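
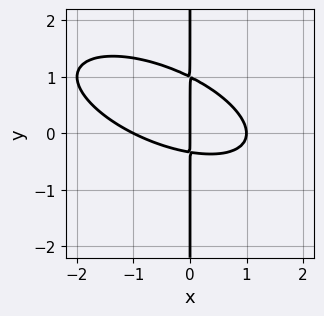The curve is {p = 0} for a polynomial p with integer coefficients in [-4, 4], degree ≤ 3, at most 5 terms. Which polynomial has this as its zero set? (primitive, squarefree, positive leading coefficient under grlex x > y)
x^3 + 2*x^2*y + 3*x*y^2 - 2*x*y - x

The degree is 3 — a generic line meets the curve in up to 3 points.
From the visible intercepts: the x-axis gridline crossings are at x ∈ {-1, 0, 1}; every point of the y-axis in the box is on the curve.
Together with the visible shape, these determine p as stated.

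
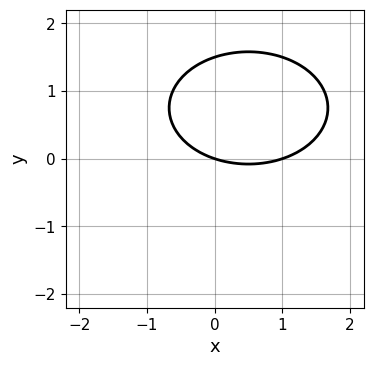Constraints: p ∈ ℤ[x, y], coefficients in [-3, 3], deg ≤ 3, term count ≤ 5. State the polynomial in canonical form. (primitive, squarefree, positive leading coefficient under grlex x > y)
1. deg p = 2.
2. Observable constraints: the x-axis gridline crossings are at x ∈ {0, 1}; one y-axis crossing is at y = 0.
3. Together with the visible shape, these determine p as stated.

x^2 + 2*y^2 - x - 3*y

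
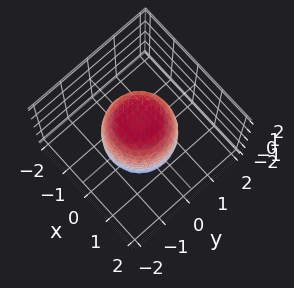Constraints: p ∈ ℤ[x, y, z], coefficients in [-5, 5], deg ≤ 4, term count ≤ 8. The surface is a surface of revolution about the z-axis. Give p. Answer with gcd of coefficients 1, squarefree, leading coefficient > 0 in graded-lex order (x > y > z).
2*x^4 + 4*x^2*y^2 + 2*y^4 - x^2 - y^2 + z^2 - 2

Degree: the shape is more complex than any degree-3 surface, so deg p = 4.
By symmetry, every cross-section ⟂ z is a circle, so x, y appear only via x² + y².
Reading off the gridlines: a circular section at z = 1 has radius exactly 1.
Assembling these constraints gives the stated polynomial.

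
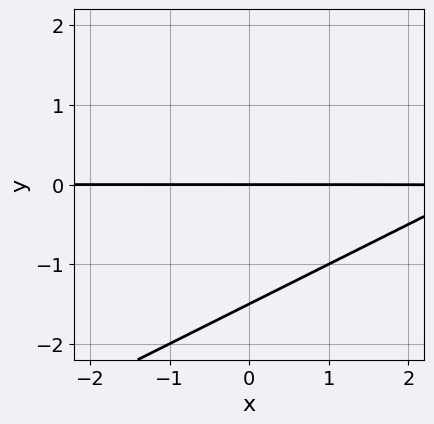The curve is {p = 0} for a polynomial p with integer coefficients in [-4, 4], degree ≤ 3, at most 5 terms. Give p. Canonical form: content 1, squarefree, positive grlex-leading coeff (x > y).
x*y - 2*y^2 - 3*y

First, deg p = 2. A generic line meets the curve in up to 2 points.
Next, checking where it meets the axes: it crosses the y-axis at the gridline y = 0; the visible x-axis segment lies entirely on the curve.
Finally, fitting integer coefficients to these (and the overall shape) gives p.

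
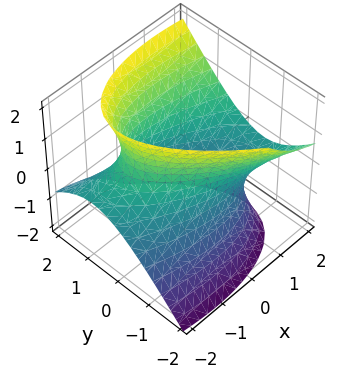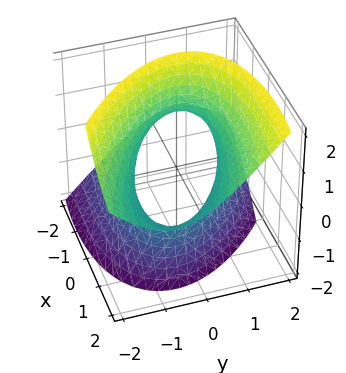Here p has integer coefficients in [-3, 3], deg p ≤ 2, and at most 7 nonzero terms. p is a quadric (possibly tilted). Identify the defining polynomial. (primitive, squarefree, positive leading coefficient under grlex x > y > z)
1. deg p = 2. The shape is more complex than any degree-1 surface.
2. Observable constraints: the y-axis gridline crossings are at y ∈ {-1, 1}; it misses every integer gridline on the z-axis.
3. These observations pin down the coefficients.

x^2 + 2*x*y - 3*x*z + 3*y^2 - 2*z^2 - 3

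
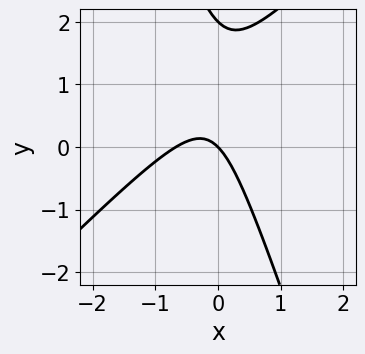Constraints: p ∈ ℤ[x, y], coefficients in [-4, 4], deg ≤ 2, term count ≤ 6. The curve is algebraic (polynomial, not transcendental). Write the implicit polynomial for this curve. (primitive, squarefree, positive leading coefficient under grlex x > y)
First, deg p = 2. The shape is more complex than any degree-1 curve.
Next, from the visible intercepts: among the integer gridlines, it crosses the y-axis at y ∈ {0, 2}; it meets the x-axis at x = 0 (among the integer gridlines).
Finally, these observations pin down the coefficients.

3*x^2 - 2*x*y - y^2 + 2*x + 2*y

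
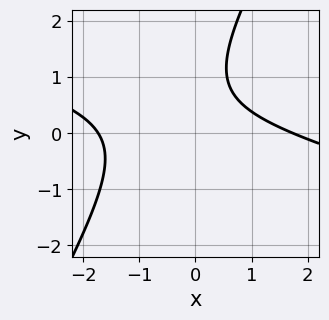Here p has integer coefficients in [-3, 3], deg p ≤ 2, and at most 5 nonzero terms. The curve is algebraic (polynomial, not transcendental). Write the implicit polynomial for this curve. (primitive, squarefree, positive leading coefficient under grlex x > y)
(a) Degree: no degree-1 curve has this shape, so deg p = 2.
(b) Against the integer gridlines: the curve avoids every integer y-axis point in the box.
(c) Together with the visible shape, these determine p as stated.

x^2 + 3*x*y - 2*y^2 + 3*y - 3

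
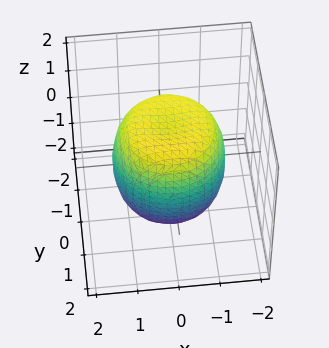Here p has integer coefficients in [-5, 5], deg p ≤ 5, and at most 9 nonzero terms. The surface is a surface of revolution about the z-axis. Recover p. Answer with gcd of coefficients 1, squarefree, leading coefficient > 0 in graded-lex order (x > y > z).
(a) The degree is 4 — no degree-3 surface has this shape.
(b) Symmetry: every cross-section ⟂ z is a circle, so x, y appear only via x² + y².
(c) Observable constraints: a circular section at z = 1 has radius between 1 and 2.
(d) Matching integer coefficients to the picture gives p.

2*x^4 + 4*x^2*y^2 + 2*y^4 - 2*x^2 - 2*y^2 + 2*z^2 - 3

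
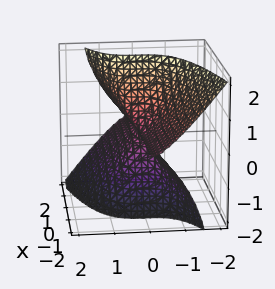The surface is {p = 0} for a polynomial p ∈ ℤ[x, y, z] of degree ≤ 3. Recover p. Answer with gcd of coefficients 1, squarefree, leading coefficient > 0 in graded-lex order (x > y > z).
Degree: no degree-2 surface has this shape, so deg p = 3.
From the axis intercepts and sections: one y-axis crossing is at y = 0; the visible x-axis segment lies entirely on the surface.
Solving for integer coefficients yields p as stated.

2*x*z^2 - 3*y^3 - z^3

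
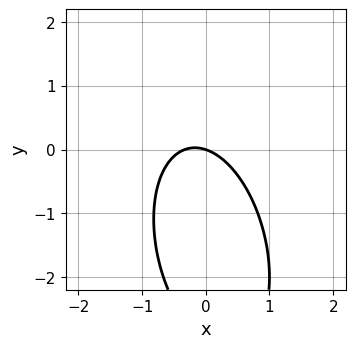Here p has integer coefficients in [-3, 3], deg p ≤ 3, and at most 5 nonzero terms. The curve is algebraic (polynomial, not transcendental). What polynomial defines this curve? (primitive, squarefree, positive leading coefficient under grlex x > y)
The degree is 2 — no degree-1 curve has this shape.
From the visible intercepts: it meets the x-axis at x = 0 (among the integer gridlines); one y-axis crossing is at y = 0.
The integer polynomial consistent with all of this is the stated p.

3*x^2 + x*y + y^2 + x + 3*y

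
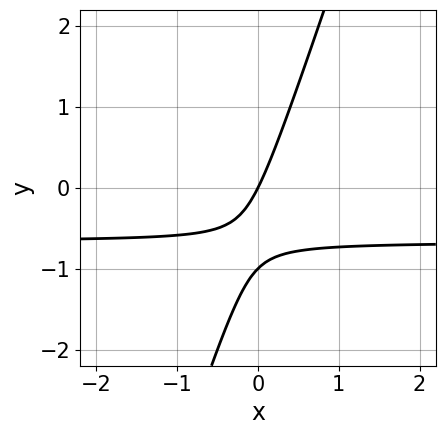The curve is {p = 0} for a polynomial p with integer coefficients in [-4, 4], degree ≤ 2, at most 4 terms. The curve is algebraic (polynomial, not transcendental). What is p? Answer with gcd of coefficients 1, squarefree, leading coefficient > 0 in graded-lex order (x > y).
3*x*y - y^2 + 2*x - y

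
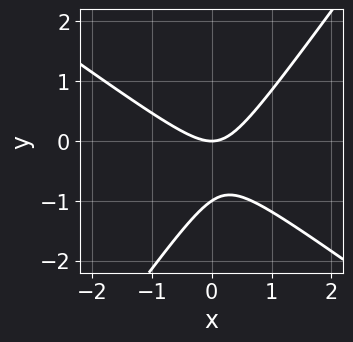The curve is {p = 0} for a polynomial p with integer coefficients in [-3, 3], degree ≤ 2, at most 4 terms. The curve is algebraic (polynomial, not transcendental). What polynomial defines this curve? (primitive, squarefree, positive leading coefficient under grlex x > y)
(a) deg p = 2.
(b) Checking where it meets the axes: it meets the x-axis at x = 0 (among the integer gridlines); the y-axis gridline crossings are at y ∈ {-1, 0}.
(c) These observations pin down the coefficients.

3*x^2 + 2*x*y - 3*y^2 - 3*y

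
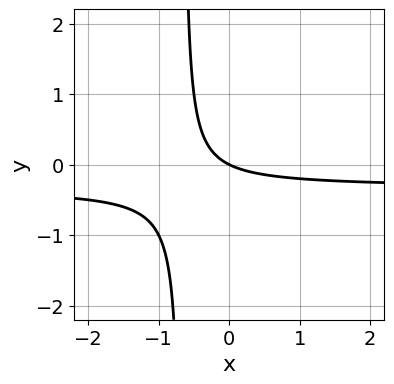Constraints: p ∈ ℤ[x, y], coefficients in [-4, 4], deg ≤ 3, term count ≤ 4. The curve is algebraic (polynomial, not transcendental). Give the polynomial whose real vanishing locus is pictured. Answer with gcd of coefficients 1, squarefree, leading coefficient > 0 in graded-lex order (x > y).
3*x*y + x + 2*y

First, degree: no degree-1 curve has this shape, so deg p = 2.
Next, reading off the gridlines: one y-axis crossing is at y = 0; it meets the x-axis at x = 0 (among the integer gridlines).
Finally, solving for integer coefficients yields p as stated.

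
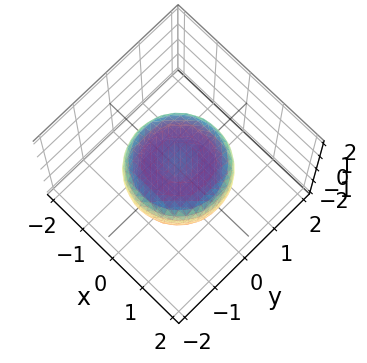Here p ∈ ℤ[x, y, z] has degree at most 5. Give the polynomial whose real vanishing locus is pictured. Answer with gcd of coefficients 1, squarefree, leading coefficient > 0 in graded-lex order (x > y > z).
First, degree: no degree-3 surface has this shape, so deg p = 4.
Then, symmetries: rotational symmetry about the z-axis ⇒ p depends on x, y only through x² + y².
Then, checking where it meets the axes: a circular section at z = 0 has radius between 1 and 2.
Finally, matching integer coefficients to the picture gives p.

x^4 + 2*x^2*y^2 + y^4 - x^2 - y^2 + 2*z^2 - 1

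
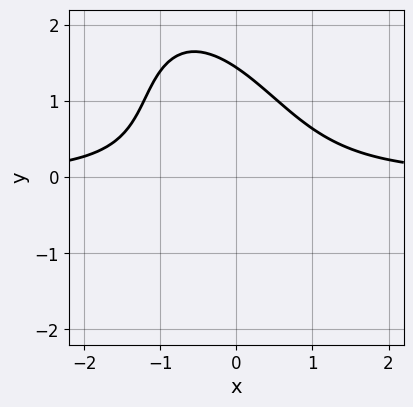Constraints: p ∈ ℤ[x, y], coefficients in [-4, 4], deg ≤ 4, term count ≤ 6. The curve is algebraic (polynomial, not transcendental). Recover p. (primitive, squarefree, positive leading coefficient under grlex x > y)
The degree is 3 — a generic line meets the curve in up to 3 points.
Checking where it meets the axes: no x-intercept at any integer in the box.
Together with the visible shape, these determine p as stated.

3*x^2*y + 2*x*y^2 + y^3 - 3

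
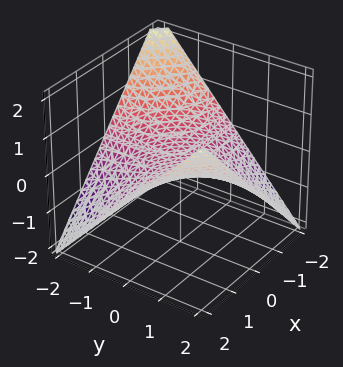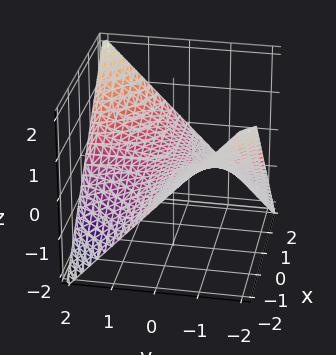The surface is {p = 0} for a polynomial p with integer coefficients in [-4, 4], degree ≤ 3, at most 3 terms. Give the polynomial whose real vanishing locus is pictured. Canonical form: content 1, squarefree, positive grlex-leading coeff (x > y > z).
x*y - 2*z

(a) deg p = 2.
(b) Against the integer gridlines: the visible y-axis segment lies entirely on the surface; it crosses the z-axis at the gridline z = 0; the visible x-axis segment lies entirely on the surface.
(c) Assembling these constraints gives the stated polynomial.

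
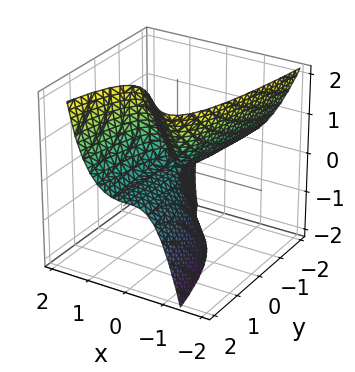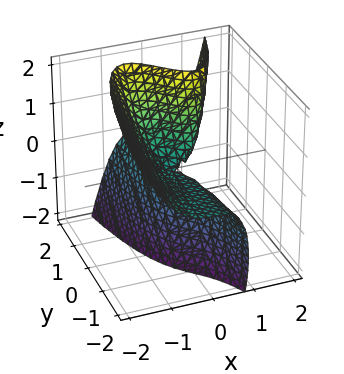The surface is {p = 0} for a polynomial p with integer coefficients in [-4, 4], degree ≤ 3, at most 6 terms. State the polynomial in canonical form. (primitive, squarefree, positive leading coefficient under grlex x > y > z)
3*x^3 - 2*x*z - 2*y*z + z^2

(a) The degree is 3 — no degree-2 surface has this shape.
(b) Against the integer gridlines: one x-axis crossing is at x = 0; the visible y-axis segment lies entirely on the surface; it meets the z-axis at z = 0 (among the integer gridlines).
(c) Matching integer coefficients to the picture gives p.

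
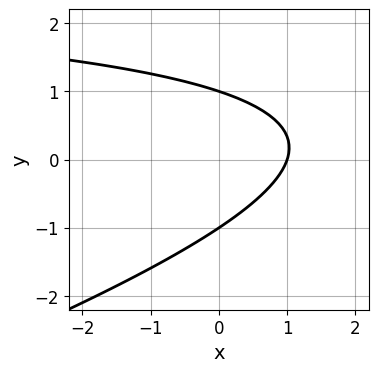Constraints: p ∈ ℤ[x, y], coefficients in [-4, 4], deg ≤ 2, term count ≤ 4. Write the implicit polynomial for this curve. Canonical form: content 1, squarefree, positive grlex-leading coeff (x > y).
First, the degree is 2 — the shape is more complex than any degree-1 curve.
Next, against the integer gridlines: the y-axis gridline crossings are at y ∈ {-1, 1}; one x-axis crossing is at x = 1.
Finally, the integer polynomial consistent with all of this is the stated p.

x*y - 3*y^2 - 3*x + 3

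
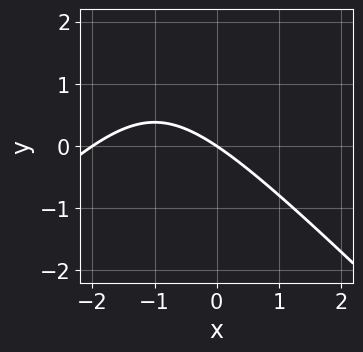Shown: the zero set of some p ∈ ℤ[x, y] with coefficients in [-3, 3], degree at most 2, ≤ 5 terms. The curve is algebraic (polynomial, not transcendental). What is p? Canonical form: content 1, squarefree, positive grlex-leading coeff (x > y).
x^2 - y^2 + 2*x + 3*y

(a) The degree is 2 — no degree-1 curve has this shape.
(b) From the axis intercepts and sections: the x-axis gridline crossings are at x ∈ {-2, 0}; it meets the y-axis at y = 0 (among the integer gridlines).
(c) These observations pin down the coefficients.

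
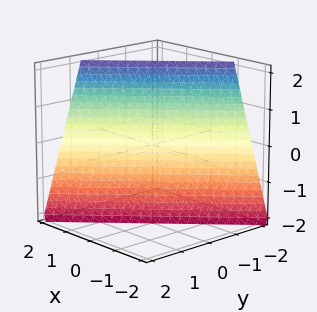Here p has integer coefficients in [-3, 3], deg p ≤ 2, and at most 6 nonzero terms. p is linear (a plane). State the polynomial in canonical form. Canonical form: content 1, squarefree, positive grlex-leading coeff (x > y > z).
3*x - 3*y - z - 2

(a) Degree: every cross-section is a straight line — this is a plane, so deg p = 1.
(b) Checking where it meets the axes: it crosses the z-axis at the gridline z = -2.
(c) Putting this together gives p.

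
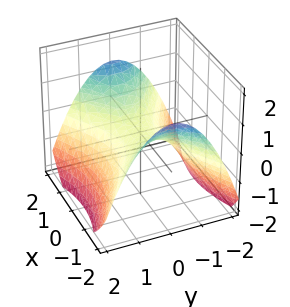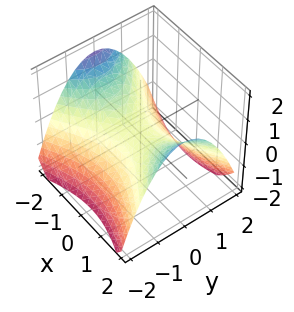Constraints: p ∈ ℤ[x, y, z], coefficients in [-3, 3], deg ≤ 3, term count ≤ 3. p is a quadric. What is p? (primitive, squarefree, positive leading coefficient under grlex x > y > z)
x^2 - 2*y^2 - 3*z

Degree: a saddle surface; a quadric, so deg p = 2.
Symmetries: mirror symmetry y ↦ −y ⇒ only even powers of y; it's symmetric under x → −x, forcing even powers of x.
Checking where it meets the axes: it crosses the z-axis at the gridline z = 0; it meets the x-axis at x = 0 (among the integer gridlines); it crosses the y-axis at the gridline y = 0.
Matching integer coefficients to the picture gives p.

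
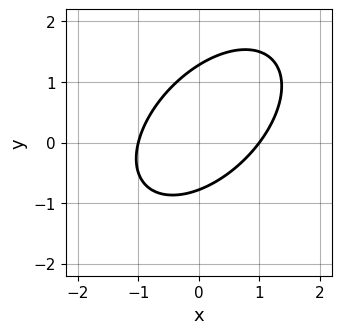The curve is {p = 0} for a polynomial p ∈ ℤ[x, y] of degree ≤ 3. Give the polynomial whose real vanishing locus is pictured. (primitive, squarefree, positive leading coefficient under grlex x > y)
Degree: no degree-1 curve has this shape, so deg p = 2.
Checking where it meets the axes: the x-axis gridline crossings are at x ∈ {-1, 1}.
Together with the visible shape, these determine p as stated.

2*x^2 - 2*x*y + 2*y^2 - y - 2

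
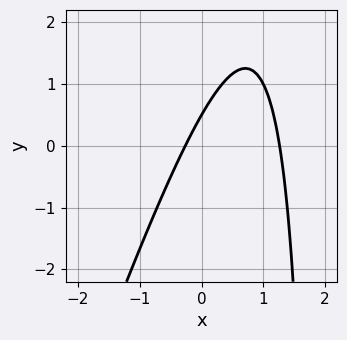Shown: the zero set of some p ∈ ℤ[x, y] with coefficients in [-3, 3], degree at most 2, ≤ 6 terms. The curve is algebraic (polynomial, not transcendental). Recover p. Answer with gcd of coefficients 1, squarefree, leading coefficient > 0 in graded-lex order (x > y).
3*x^2 - x*y - 3*x + 2*y - 1

First, degree: a generic line meets the curve in up to 2 points, so deg p = 2.
Finally, the integer polynomial consistent with all of this is the stated p.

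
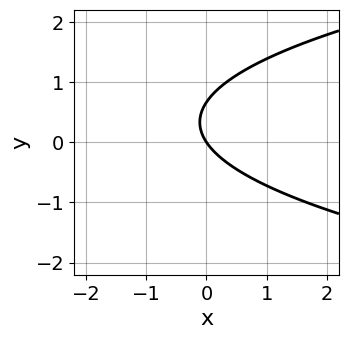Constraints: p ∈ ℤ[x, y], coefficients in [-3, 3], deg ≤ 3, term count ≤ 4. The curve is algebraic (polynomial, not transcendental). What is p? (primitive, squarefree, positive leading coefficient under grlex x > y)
(a) The degree is 2 — a generic line meets the curve in up to 2 points.
(b) From the visible intercepts: it meets the x-axis at x = 0 (among the integer gridlines); it crosses the y-axis at the gridline y = 0.
(c) Fitting integer coefficients to these (and the overall shape) gives p.

3*y^2 - 3*x - 2*y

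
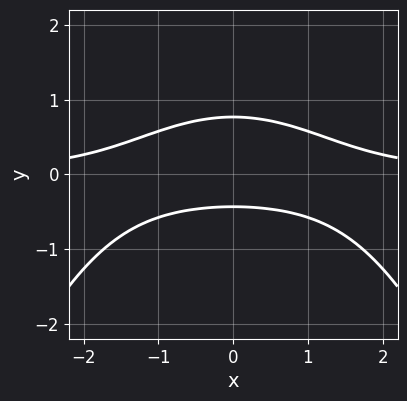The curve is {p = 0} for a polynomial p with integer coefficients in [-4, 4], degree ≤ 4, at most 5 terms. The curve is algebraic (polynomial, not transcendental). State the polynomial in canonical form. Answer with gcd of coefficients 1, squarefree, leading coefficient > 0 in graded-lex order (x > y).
x^2*y + 3*y^2 - y - 1

First, deg p = 3.
Then, symmetries: mirror symmetry x ↦ −x ⇒ only even powers of x.
Then, observable constraints: it misses every integer gridline on the x-axis.
Finally, the integer polynomial consistent with all of this is the stated p.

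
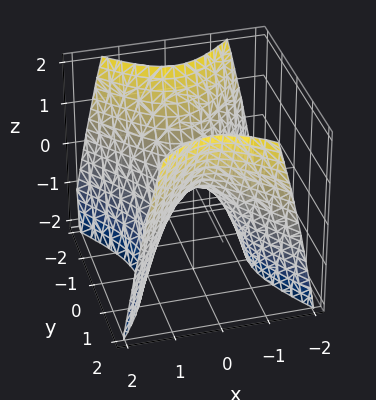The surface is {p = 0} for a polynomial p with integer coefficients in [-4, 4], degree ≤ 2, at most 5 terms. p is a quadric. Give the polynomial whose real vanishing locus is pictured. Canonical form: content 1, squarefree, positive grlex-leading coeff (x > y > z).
Degree: a saddle surface; a quadric, so deg p = 2.
Symmetries: it's symmetric under y → −y, forcing even powers of y; the x ↦ −x reflection is a symmetry, so x appears only in even powers.
Against the integer gridlines: it crosses the y-axis at the gridline y = 0; one x-axis crossing is at x = 0; one z-axis crossing is at z = 0.
Fitting integer coefficients to these (and the overall shape) gives p.

3*x^2 - 2*y^2 + 2*z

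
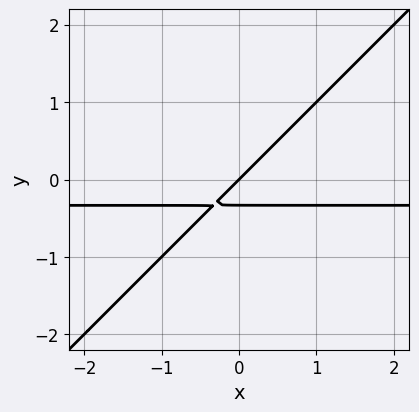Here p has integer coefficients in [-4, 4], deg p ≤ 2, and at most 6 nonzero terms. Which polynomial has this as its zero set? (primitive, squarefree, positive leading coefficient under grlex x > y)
First, degree: no degree-1 curve has this shape, so deg p = 2.
Next, from the visible intercepts: it crosses the x-axis at the gridline x = 0; it crosses the y-axis at the gridline y = 0.
Finally, fitting integer coefficients to these (and the overall shape) gives p.

3*x*y - 3*y^2 + x - y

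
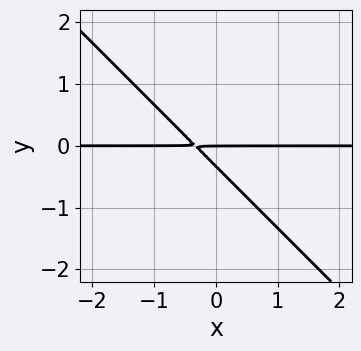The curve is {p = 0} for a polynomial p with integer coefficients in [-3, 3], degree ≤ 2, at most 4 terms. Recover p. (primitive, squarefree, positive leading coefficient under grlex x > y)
3*x*y + 3*y^2 + y

(a) Degree: a generic line meets the curve in up to 2 points, so deg p = 2.
(b) Observable constraints: it meets the y-axis at y = 0 (among the integer gridlines); every point of the x-axis in the box is on the curve.
(c) These observations pin down the coefficients.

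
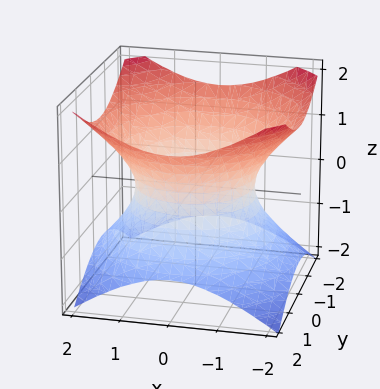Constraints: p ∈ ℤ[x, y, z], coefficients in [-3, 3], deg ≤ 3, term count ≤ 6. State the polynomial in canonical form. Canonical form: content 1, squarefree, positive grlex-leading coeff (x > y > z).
2*x^2 + 2*y^2 - 3*z^2 - 3

First, the degree is 2 — an hourglass — one-sheet hyperboloid; a quadric.
Then, symmetries: mirror symmetry z ↦ −z ⇒ only even powers of z; the surface is invariant under rotation about z: p = q(x² + y², z).
Next, reading off the gridlines: a circular section at z = 1 has radius between 1 and 2; it misses every integer gridline on the z-axis.
Finally, fitting integer coefficients to these (and the overall shape) gives p.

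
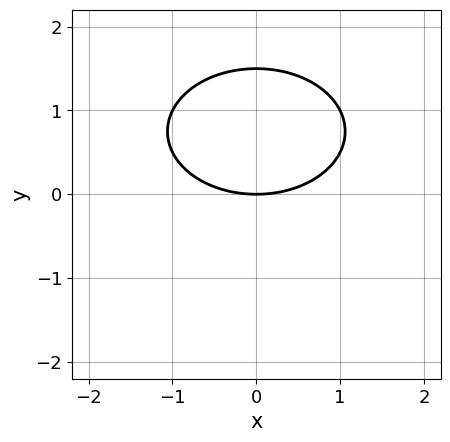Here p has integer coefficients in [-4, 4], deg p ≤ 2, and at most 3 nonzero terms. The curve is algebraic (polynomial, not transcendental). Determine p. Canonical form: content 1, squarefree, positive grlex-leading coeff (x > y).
x^2 + 2*y^2 - 3*y

(a) The degree is 2 — the shape is more complex than any degree-1 curve.
(b) Symmetries: the x ↦ −x reflection is a symmetry, so x appears only in even powers.
(c) Reading off the gridlines: it crosses the x-axis at the gridline x = 0; one y-axis crossing is at y = 0.
(d) These observations pin down the coefficients.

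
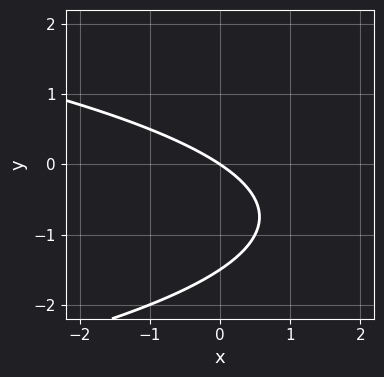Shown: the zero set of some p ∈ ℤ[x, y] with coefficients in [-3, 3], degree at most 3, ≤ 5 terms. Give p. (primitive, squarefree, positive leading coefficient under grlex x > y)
First, the degree is 2 — no degree-1 curve has this shape.
Next, observable constraints: it crosses the y-axis at the gridline y = 0; it crosses the x-axis at the gridline x = 0.
Finally, putting this together gives p.

2*y^2 + 2*x + 3*y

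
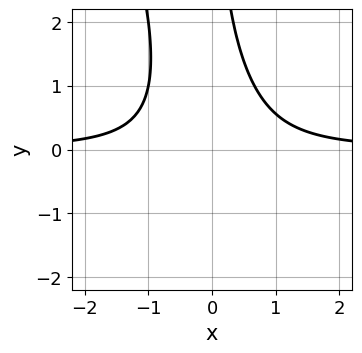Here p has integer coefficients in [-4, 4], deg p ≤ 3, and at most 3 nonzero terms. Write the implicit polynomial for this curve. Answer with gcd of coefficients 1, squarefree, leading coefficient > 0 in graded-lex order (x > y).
(a) The degree is 3 — a generic line meets the curve in up to 3 points.
(b) Checking where it meets the axes: no x-intercept at any integer in the box; it misses every integer gridline on the y-axis.
(c) Assembling these constraints gives the stated polynomial.

3*x^2*y + x*y^2 - 2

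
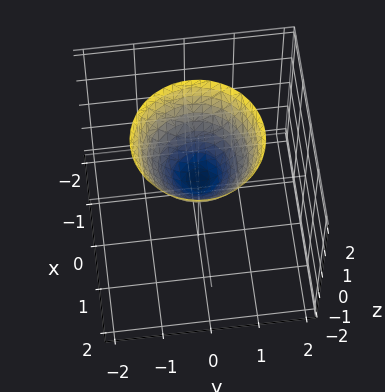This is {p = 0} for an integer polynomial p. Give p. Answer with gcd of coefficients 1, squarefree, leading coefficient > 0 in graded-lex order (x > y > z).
(a) Degree: a generic line meets the surface in up to 2 points, so deg p = 2.
(b) Symmetries: rotational symmetry about the z-axis ⇒ p depends on x, y only through x² + y².
(c) Against the integer gridlines: the surface avoids every integer x-axis point in the box; the surface avoids every integer y-axis point in the box; a circular section at z = 1 has radius between 0 and 1.
(d) These observations pin down the coefficients.

3*x^2 + 3*y^2 - 3*z + 1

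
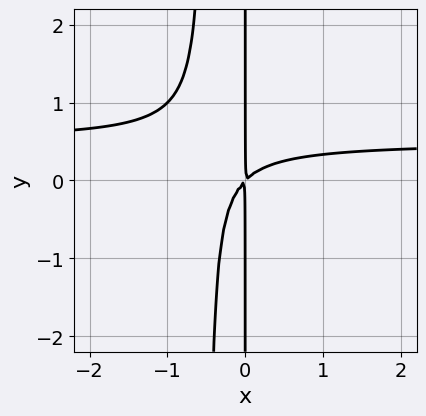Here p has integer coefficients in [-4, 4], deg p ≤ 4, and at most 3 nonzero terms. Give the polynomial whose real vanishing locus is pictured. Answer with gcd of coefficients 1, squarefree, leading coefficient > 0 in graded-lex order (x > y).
2*x^2*y - x^2 + x*y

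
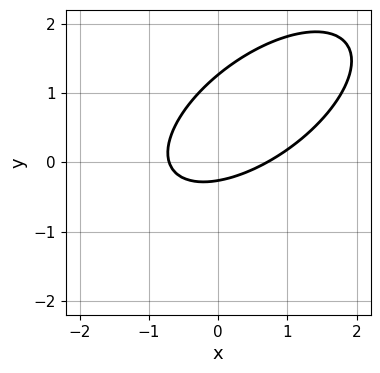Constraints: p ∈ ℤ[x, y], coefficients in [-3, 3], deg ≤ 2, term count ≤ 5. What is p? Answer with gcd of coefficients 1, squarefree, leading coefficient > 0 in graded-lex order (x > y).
2*x^2 - 3*x*y + 3*y^2 - 3*y - 1

(a) deg p = 2.
(b) Matching integer coefficients to the picture gives p.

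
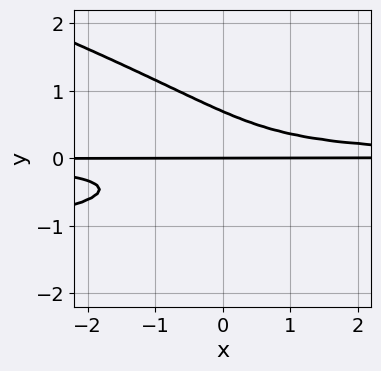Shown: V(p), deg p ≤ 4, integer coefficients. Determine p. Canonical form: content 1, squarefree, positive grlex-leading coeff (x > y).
First, degree: a generic line meets the curve in up to 4 points, so deg p = 4.
Next, against the integer gridlines: it meets the y-axis at y = 0 (among the integer gridlines); every point of the x-axis in the box is on the curve.
Finally, matching integer coefficients to the picture gives p.

x*y^3 + 3*y^4 + 2*x*y^2 - y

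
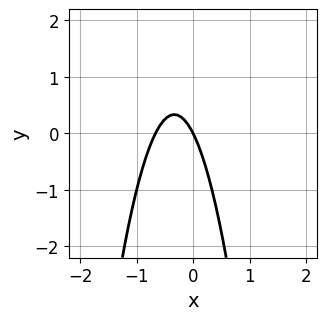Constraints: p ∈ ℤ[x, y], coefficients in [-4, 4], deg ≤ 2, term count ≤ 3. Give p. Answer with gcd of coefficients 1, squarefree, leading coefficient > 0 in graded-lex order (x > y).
3*x^2 + 2*x + y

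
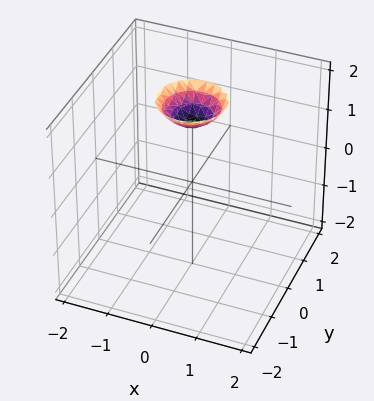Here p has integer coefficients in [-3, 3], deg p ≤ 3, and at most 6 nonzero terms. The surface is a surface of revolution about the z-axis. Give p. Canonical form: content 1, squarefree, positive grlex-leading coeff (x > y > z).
The degree is 2 — a generic line meets the surface in up to 2 points.
Symmetries: the z-axis is an axis of rotation, so x and y enter only as x² + y².
Against the integer gridlines: the surface avoids every integer x-axis point in the box; no y-intercept at any integer in the box.
Together with the visible shape, these determine p as stated.

2*x^2 + 2*y^2 - 2*z + 3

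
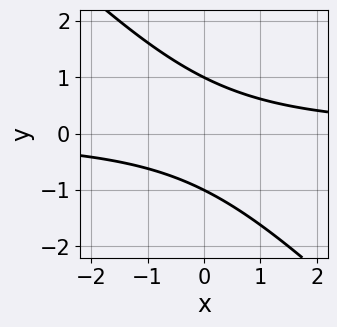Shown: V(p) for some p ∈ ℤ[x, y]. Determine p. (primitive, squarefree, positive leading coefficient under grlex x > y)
x*y + y^2 - 1

1. Degree: the shape is more complex than any degree-1 curve, so deg p = 2.
2. Observable constraints: the y-axis gridline crossings are at y ∈ {-1, 1}; the curve avoids every integer x-axis point in the box.
3. Matching integer coefficients to the picture gives p.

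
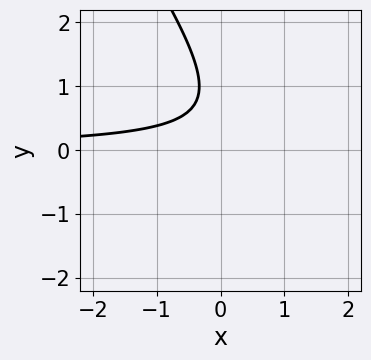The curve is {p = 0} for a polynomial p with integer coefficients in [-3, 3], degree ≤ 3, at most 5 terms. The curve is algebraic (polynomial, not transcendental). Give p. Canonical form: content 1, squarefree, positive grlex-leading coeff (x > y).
3*x*y + 2*y^2 - 3*y + 2

(a) The degree is 2 — no degree-1 curve has this shape.
(b) Observable constraints: the curve avoids every integer x-axis point in the box; the curve avoids every integer y-axis point in the box.
(c) Fitting integer coefficients to these (and the overall shape) gives p.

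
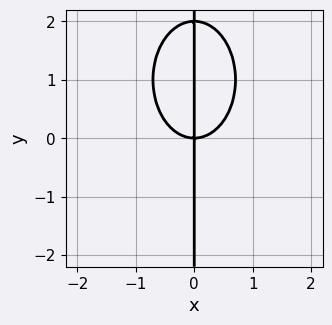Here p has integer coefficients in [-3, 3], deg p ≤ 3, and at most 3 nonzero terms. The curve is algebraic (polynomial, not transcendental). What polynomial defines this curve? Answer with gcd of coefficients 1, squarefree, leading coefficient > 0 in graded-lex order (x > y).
Degree: the shape is more complex than any degree-2 curve, so deg p = 3.
Observable constraints: the visible y-axis segment lies entirely on the curve; one x-axis crossing is at x = 0.
Putting this together gives p.

2*x^3 + x*y^2 - 2*x*y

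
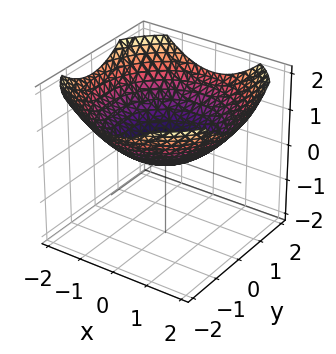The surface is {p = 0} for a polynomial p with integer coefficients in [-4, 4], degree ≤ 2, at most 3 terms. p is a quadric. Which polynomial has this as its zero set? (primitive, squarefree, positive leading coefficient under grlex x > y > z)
x^2 + y^2 - 3*z

Degree: a paraboloid; a quadric, so deg p = 2.
Symmetries: rotational symmetry about the z-axis ⇒ p depends on x, y only through x² + y².
From the visible intercepts: a circular section at z = 1 has radius between 1 and 2; it meets the z-axis at z = 0 (among the integer gridlines).
The integer polynomial consistent with all of this is the stated p.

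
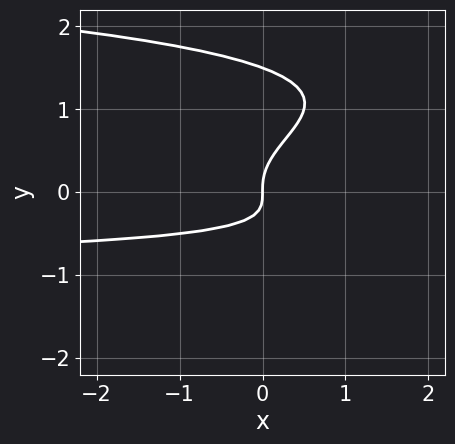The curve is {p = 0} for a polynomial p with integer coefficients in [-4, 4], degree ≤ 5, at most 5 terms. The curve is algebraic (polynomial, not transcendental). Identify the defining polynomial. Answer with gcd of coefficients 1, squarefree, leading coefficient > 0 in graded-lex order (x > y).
(a) deg p = 4. No degree-3 curve has this shape.
(b) Observable constraints: it crosses the x-axis at the gridline x = 0; it crosses the y-axis at the gridline y = 0.
(c) The integer polynomial consistent with all of this is the stated p.

2*y^4 - 3*y^3 + x*y + x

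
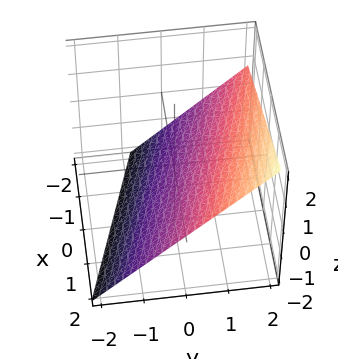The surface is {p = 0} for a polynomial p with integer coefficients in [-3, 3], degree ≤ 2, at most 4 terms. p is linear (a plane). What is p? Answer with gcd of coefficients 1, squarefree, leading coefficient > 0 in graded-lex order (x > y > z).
1. Degree: the surface is flat (a plane), so deg p = 1.
2. Reading off the gridlines: it crosses the x-axis at the gridline x = 2.
3. Matching integer coefficients to the picture gives p.

x + 3*y - 3*z - 2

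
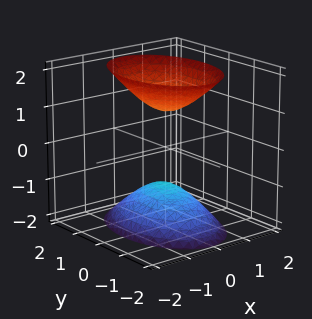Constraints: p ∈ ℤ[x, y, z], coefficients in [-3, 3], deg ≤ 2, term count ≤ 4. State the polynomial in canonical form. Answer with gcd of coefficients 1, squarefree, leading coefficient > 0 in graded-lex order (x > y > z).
2*x^2 + y^2 - z^2 + 1

(a) There are 2 components. They look like related sheets of one shape, so recover p as a whole.
(b) The degree is 2 — two sheets facing apart; a quadric.
(c) Symmetries: it's symmetric under y → −y, forcing even powers of y; it's symmetric under z → −z, forcing even powers of z; it's symmetric under x → −x, forcing even powers of x.
(d) From the visible intercepts: it misses every integer gridline on the x-axis; among the integer gridlines, it crosses the z-axis at z ∈ {-1, 1}.
(e) Solving for integer coefficients yields p as stated.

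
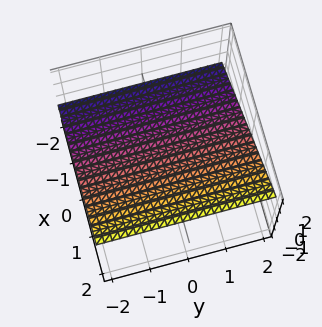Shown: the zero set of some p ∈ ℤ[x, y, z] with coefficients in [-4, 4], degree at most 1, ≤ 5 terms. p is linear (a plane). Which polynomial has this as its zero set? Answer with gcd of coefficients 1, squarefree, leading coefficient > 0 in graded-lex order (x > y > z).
First, degree: every cross-section is a straight line — this is a plane, so deg p = 1.
Next, from the visible intercepts: it misses every integer gridline on the y-axis; it meets the x-axis at x = -1 (among the integer gridlines).
Finally, solving for integer coefficients yields p as stated.

2*x - 3*z + 2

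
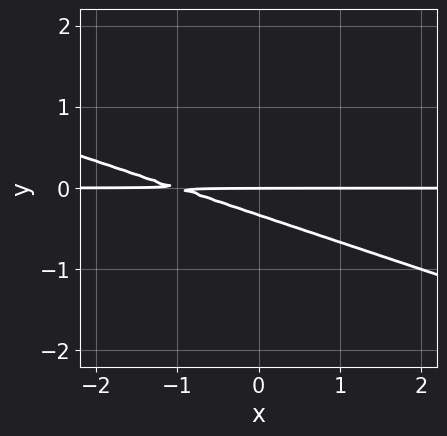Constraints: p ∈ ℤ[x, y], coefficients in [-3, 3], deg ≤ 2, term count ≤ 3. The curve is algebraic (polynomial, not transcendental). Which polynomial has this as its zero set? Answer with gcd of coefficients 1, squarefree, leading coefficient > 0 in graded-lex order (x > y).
x*y + 3*y^2 + y

deg p = 2.
Reading off the gridlines: the visible x-axis segment lies entirely on the curve; it crosses the y-axis at the gridline y = 0.
Assembling these constraints gives the stated polynomial.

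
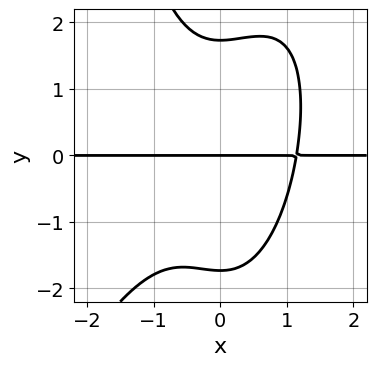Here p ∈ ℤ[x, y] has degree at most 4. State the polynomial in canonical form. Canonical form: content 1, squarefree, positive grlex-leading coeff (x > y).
2*x^3*y - x^2*y^2 + y^3 - 3*y

Degree: no degree-3 curve has this shape, so deg p = 4.
From the axis intercepts and sections: every point of the x-axis in the box is on the curve; one y-axis crossing is at y = 0.
Putting this together gives p.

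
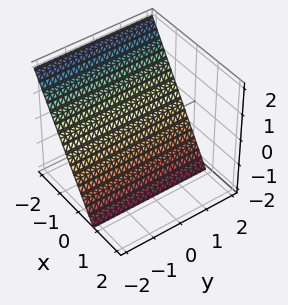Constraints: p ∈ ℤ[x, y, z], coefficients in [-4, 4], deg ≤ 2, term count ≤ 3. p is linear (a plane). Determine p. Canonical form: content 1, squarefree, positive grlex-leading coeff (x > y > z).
3*x + 2*z + 2

First, the degree is 1 — the surface is flat (a plane).
Then, reading off the gridlines: the surface avoids every integer y-axis point in the box; it crosses the z-axis at the gridline z = -1.
Finally, assembling these constraints gives the stated polynomial.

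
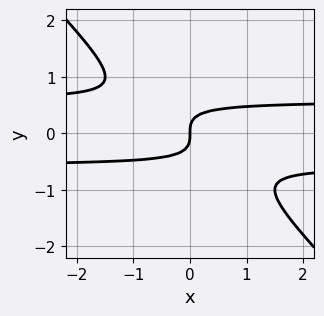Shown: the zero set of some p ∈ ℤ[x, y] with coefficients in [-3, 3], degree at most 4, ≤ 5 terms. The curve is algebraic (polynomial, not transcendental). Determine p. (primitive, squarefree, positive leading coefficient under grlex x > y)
3*x*y^2 + 3*y^3 - x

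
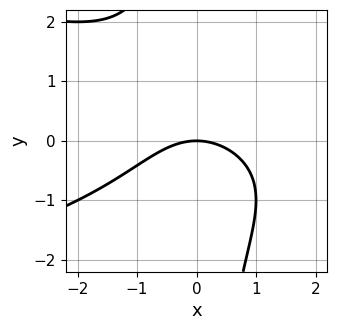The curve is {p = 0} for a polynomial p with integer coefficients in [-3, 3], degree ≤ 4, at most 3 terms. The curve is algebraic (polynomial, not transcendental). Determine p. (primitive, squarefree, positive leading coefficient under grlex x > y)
x*y^2 + x^2 + 2*y

(a) deg p = 3.
(b) Reading off the gridlines: it meets the y-axis at y = 0 (among the integer gridlines); it meets the x-axis at x = 0 (among the integer gridlines).
(c) Assembling these constraints gives the stated polynomial.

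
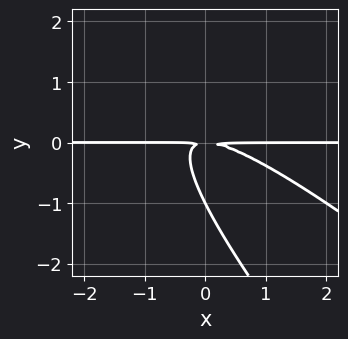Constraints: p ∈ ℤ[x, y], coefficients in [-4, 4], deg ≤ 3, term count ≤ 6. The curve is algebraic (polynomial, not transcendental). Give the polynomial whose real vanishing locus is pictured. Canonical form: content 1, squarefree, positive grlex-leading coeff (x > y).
1. Degree: the shape is more complex than any degree-2 curve, so deg p = 3.
2. From the axis intercepts and sections: every point of the x-axis in the box is on the curve; one y-axis crossing is at y = -1.
3. Fitting integer coefficients to these (and the overall shape) gives p.

x^2*y + 2*x*y^2 + y^3 + y^2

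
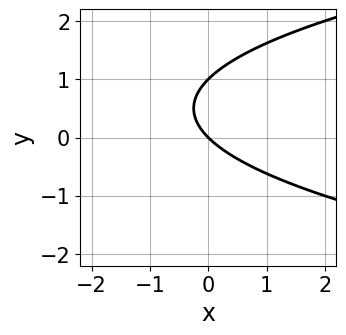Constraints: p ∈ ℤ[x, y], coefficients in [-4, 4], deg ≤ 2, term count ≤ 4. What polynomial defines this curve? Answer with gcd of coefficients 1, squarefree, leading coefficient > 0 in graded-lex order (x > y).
y^2 - x - y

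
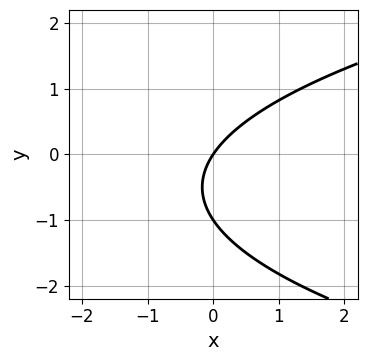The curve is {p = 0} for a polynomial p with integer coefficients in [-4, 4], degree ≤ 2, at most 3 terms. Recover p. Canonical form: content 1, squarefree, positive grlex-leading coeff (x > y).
(a) Degree: a generic line meets the curve in up to 2 points, so deg p = 2.
(b) Observable constraints: among the integer gridlines, it crosses the y-axis at y ∈ {-1, 0}; one x-axis crossing is at x = 0.
(c) Assembling these constraints gives the stated polynomial.

2*y^2 - 3*x + 2*y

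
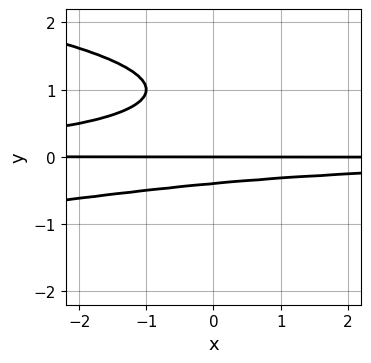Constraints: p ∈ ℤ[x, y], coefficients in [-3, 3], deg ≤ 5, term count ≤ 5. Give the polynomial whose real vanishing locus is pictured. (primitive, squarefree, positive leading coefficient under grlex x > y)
2*y^4 + x*y^2 - 3*y^3 + y^2 + y

1. Degree: no degree-3 curve has this shape, so deg p = 4.
2. From the axis intercepts and sections: it crosses the y-axis at the gridline y = 0; every point of the x-axis in the box is on the curve.
3. Matching integer coefficients to the picture gives p.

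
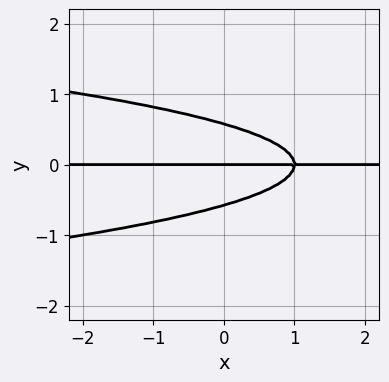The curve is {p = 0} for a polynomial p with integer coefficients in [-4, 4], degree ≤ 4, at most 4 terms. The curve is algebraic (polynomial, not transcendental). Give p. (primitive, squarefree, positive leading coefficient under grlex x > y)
3*y^3 + x*y - y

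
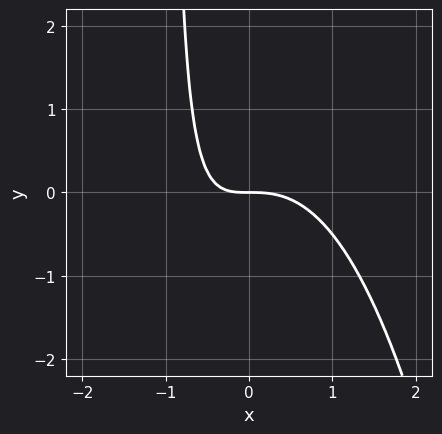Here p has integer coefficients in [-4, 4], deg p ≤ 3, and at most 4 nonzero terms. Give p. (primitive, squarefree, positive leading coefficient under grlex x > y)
x^3 + x*y + y

Degree: the shape is more complex than any degree-2 curve, so deg p = 3.
From the visible intercepts: one x-axis crossing is at x = 0; it crosses the y-axis at the gridline y = 0.
Fitting integer coefficients to these (and the overall shape) gives p.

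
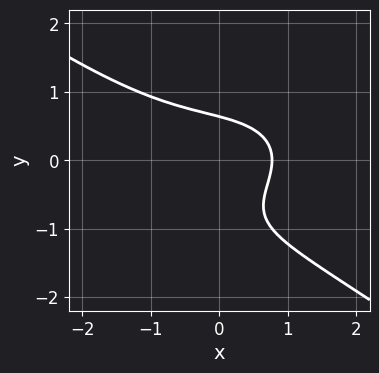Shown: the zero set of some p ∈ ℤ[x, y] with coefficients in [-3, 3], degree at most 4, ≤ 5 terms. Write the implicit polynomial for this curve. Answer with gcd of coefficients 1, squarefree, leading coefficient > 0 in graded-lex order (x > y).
(a) The degree is 3 — the shape is more complex than any degree-2 curve.
(b) Matching integer coefficients to the picture gives p.

x^3 + 3*y^3 + 3*y^2 + 2*x - 2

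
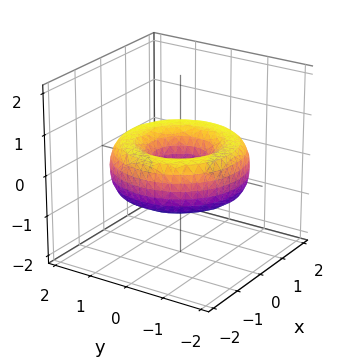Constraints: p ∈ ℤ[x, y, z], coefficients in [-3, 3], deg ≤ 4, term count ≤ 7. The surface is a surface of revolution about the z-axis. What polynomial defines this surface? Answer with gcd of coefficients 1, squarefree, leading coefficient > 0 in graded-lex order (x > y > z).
x^4 + 2*x^2*y^2 + y^4 - 3*x^2 - 3*y^2 + 3*z^2 + 1

First, degree: no degree-3 surface has this shape, so deg p = 4.
Then, symmetries: rotational symmetry about the z-axis ⇒ p depends on x, y only through x² + y².
Next, checking where it meets the axes: no z-intercept at any integer in the box; a circular section at z = 0 has radius between 0 and 1.
Finally, the integer polynomial consistent with all of this is the stated p.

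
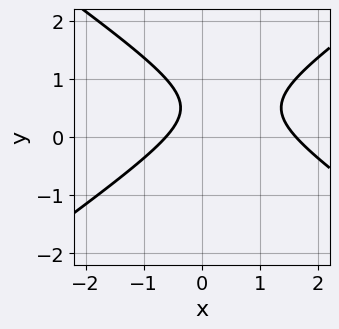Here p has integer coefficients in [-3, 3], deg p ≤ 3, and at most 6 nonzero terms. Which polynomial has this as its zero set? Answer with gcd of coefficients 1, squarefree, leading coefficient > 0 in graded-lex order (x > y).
x^2 - 2*y^2 - x + 2*y - 1

The degree is 2 — a generic line meets the curve in up to 2 points.
Observable constraints: it misses every integer gridline on the y-axis.
Assembling these constraints gives the stated polynomial.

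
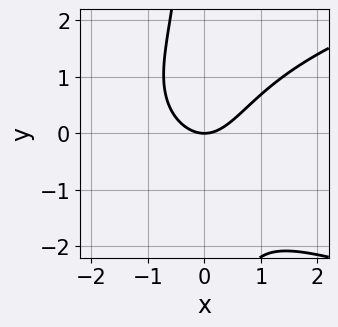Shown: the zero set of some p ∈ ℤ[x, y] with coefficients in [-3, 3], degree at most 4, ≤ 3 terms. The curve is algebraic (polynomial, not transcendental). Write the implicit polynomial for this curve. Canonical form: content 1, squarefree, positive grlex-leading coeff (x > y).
1. Degree: no degree-2 curve has this shape, so deg p = 3.
2. Observable constraints: it meets the y-axis at y = 0 (among the integer gridlines); it meets the x-axis at x = 0 (among the integer gridlines).
3. Putting this together gives p.

2*x*y^2 - 3*x^2 + 3*y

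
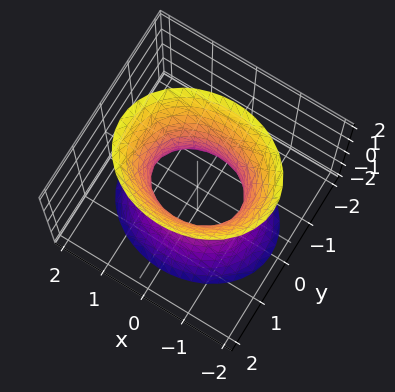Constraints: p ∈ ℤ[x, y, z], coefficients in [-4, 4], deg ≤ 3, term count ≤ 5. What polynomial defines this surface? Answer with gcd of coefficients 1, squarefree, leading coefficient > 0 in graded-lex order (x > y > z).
First, the degree is 2 — one connected sheet with a waist; a quadric.
Then, symmetries: it's symmetric under z → −z, forcing even powers of z; it's symmetric under x → −x, forcing even powers of x; mirror symmetry y ↦ −y ⇒ only even powers of y.
Next, reading off the gridlines: the surface avoids every integer z-axis point in the box; the x-axis gridline crossings are at x ∈ {-1, 1}.
Finally, putting this together gives p.

2*x^2 + 3*y^2 - z^2 - 2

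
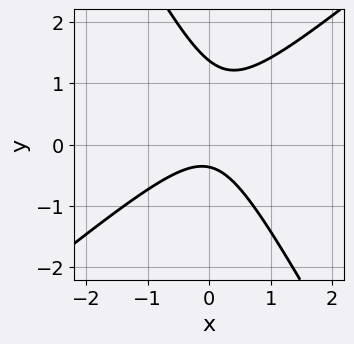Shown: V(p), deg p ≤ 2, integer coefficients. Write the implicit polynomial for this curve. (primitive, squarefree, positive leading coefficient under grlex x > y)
3*x^2 - 2*x*y - 2*y^2 + 2*y + 1

Degree: a generic line meets the curve in up to 2 points, so deg p = 2.
Observable constraints: it misses every integer gridline on the x-axis.
Together with the visible shape, these determine p as stated.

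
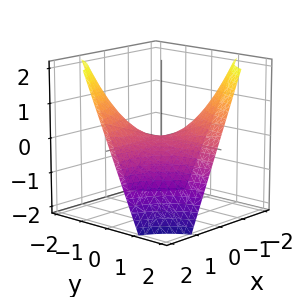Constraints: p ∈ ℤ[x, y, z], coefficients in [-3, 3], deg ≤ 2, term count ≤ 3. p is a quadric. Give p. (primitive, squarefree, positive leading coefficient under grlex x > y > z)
x*y + z

First, deg p = 2. A saddle surface; a quadric.
Then, against the integer gridlines: it meets the z-axis at z = 0 (among the integer gridlines); the visible x-axis segment lies entirely on the surface.
Finally, solving for integer coefficients yields p as stated. Check: (0, 2, 0) on the y-axis lies on the surface, and p(0, 2, 0) = 0. ✓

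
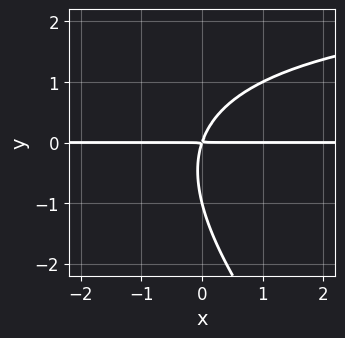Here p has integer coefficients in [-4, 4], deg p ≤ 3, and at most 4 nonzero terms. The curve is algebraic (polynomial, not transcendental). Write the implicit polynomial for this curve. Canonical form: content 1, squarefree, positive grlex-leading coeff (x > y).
x*y^2 + y^3 - 3*x*y + y^2

Degree: the shape is more complex than any degree-2 curve, so deg p = 3.
Checking where it meets the axes: the visible x-axis segment lies entirely on the curve; one y-axis crossing is at y = -1.
These observations pin down the coefficients.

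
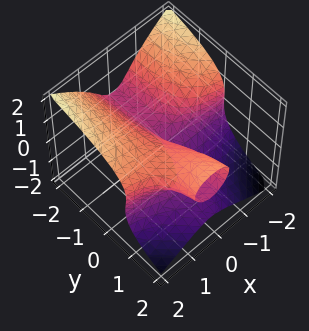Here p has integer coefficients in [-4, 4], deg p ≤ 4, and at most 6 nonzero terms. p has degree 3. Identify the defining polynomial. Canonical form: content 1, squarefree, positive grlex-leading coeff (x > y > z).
3*x^2*y + 3*z^3 - x^2 - 2*y*z - 2*x

1. Degree: no degree-2 surface has this shape, so deg p = 3.
2. Observable constraints: the x-axis gridline crossings are at x ∈ {-2, 0}; it meets the z-axis at z = 0 (among the integer gridlines); the visible y-axis segment lies entirely on the surface.
3. Assembling these constraints gives the stated polynomial.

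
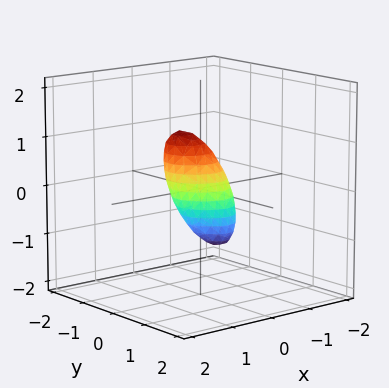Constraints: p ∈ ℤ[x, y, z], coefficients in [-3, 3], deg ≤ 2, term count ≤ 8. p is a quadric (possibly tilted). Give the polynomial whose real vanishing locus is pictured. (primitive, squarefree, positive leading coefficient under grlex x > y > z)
3*x^2 + x*y - 2*x*z + 3*y^2 + z^2 - 1

First, degree: the shape is more complex than any degree-1 surface, so deg p = 2.
Then, from the visible intercepts: among the integer gridlines, it crosses the z-axis at z ∈ {-1, 1}.
Finally, solving for integer coefficients yields p as stated.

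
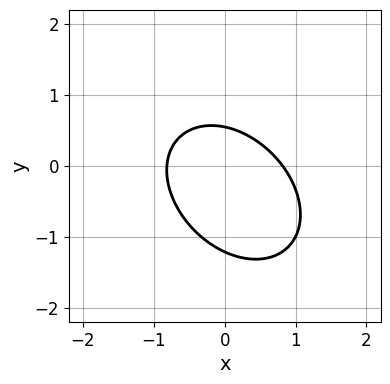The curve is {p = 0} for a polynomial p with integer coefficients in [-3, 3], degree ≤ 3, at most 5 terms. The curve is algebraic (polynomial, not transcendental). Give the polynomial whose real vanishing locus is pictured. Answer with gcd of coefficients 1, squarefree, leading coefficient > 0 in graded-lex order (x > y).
3*x^2 + 2*x*y + 3*y^2 + 2*y - 2

1. deg p = 2.
2. Putting this together gives p.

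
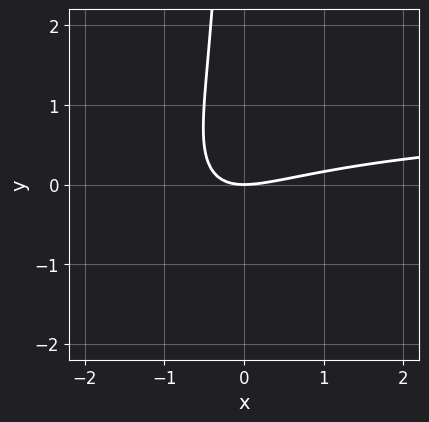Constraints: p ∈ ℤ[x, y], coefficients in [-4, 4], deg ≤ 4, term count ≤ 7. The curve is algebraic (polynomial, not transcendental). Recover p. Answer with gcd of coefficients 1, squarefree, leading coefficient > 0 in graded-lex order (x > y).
1. The degree is 3 — a generic line meets the curve in up to 3 points.
2. From the axis intercepts and sections: it crosses the y-axis at the gridline y = 0; it meets the x-axis at x = 0 (among the integer gridlines).
3. The integer polynomial consistent with all of this is the stated p.

x^2*y + x*y^2 - x^2 + 3*x*y + 2*y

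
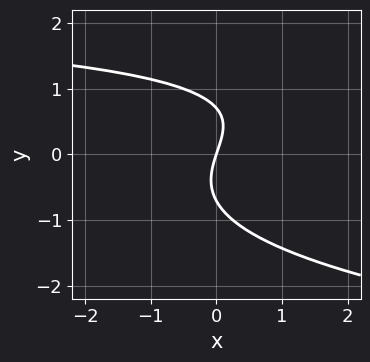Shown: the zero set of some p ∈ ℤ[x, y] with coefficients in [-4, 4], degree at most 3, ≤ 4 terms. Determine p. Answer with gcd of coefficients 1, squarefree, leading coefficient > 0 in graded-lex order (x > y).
2*y^3 - x*y + 3*x - y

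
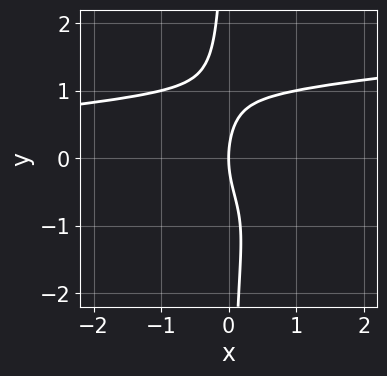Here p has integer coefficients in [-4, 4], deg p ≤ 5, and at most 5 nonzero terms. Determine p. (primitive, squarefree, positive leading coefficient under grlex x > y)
3*x*y^3 - x^2*y + y^2 - 3*x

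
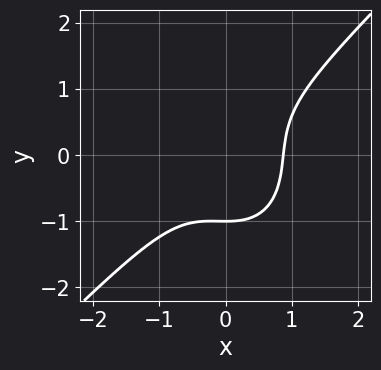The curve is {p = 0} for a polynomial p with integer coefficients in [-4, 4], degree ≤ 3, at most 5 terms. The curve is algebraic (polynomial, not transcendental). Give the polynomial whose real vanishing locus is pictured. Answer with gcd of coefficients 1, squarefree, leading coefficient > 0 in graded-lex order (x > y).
Degree: the shape is more complex than any degree-2 curve, so deg p = 3.
From the visible intercepts: one y-axis crossing is at y = -1.
Solving for integer coefficients yields p as stated.

3*x^3 - x^2*y - 2*y^3 - 2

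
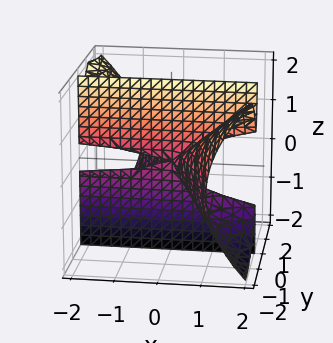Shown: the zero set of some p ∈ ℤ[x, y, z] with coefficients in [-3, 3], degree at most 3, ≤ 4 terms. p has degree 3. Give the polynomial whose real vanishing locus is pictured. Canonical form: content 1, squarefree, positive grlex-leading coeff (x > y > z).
First, degree: the shape is more complex than any degree-2 surface, so deg p = 3.
Next, reading off the gridlines: it crosses the y-axis at the gridline y = 0; the visible z-axis segment lies entirely on the surface; every point of the x-axis in the box is on the surface.
Finally, these observations pin down the coefficients.

2*x*y^2 + y^3 + y*z^2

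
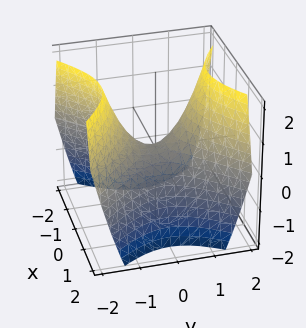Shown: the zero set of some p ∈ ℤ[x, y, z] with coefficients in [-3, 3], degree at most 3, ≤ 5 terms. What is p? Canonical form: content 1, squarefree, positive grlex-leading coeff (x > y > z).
x^2 - y^2 + z

The degree is 2 — a hyperbolic paraboloid; a quadric.
Symmetries: mirror symmetry y ↦ −y ⇒ only even powers of y; mirror symmetry x ↦ −x ⇒ only even powers of x.
Observable constraints: one y-axis crossing is at y = 0; one x-axis crossing is at x = 0; it crosses the z-axis at the gridline z = 0.
These observations pin down the coefficients.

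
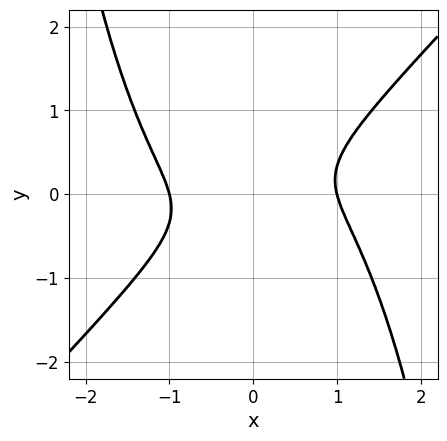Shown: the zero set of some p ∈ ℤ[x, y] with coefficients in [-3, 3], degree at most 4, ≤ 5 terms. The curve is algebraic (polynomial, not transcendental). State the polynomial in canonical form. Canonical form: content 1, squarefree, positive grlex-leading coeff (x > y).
x^4 - x^3*y + 2*x*y - 3*y^2 - 1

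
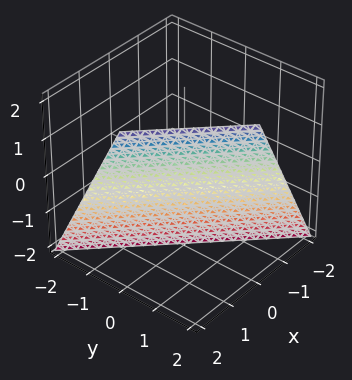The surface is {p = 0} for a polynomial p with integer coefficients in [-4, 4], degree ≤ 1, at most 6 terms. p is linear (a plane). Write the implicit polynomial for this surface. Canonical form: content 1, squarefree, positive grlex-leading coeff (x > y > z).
2*x + 2*y - z - 2

1. deg p = 1. The surface is flat (a plane).
2. Against the integer gridlines: one y-axis crossing is at y = 1; one x-axis crossing is at x = 1; it meets the z-axis at z = -2 (among the integer gridlines).
3. Putting this together gives p.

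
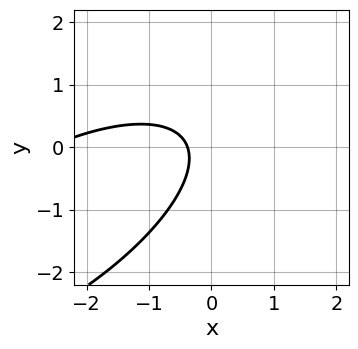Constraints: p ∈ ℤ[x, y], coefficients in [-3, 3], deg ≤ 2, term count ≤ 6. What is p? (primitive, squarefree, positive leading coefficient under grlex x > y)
x^2 - 2*x*y + 2*y^2 + 3*x + 1

(a) deg p = 2.
(b) Reading off the gridlines: the curve avoids every integer y-axis point in the box.
(c) These observations pin down the coefficients.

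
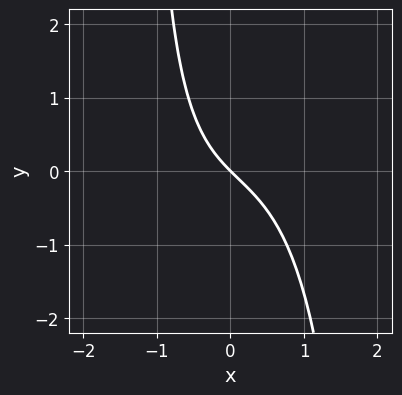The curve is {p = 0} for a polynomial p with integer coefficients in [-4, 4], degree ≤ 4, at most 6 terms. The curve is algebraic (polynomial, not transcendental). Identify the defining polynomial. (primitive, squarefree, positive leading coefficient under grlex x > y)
Degree: the shape is more complex than any degree-2 curve, so deg p = 3.
Reading off the gridlines: one x-axis crossing is at x = 0; one y-axis crossing is at y = 0.
Solving for integer coefficients yields p as stated.

2*x^3 - x^2*y + x*y + 3*x + 3*y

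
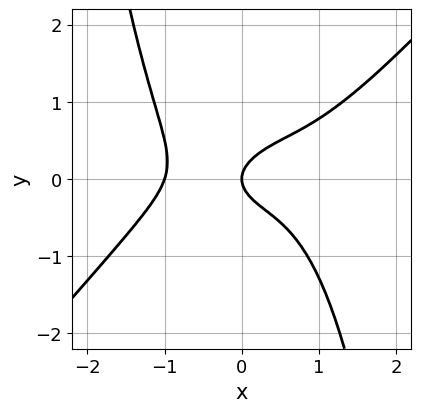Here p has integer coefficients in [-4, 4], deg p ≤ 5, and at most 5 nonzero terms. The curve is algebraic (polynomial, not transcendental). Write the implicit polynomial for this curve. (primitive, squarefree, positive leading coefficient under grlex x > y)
First, the degree is 4 — no degree-3 curve has this shape.
Then, observable constraints: it meets the y-axis at y = 0 (among the integer gridlines); the x-axis gridline crossings are at x ∈ {-1, 0}.
Finally, together with the visible shape, these determine p as stated.

x^4 - x^3*y - 2*y^2 + x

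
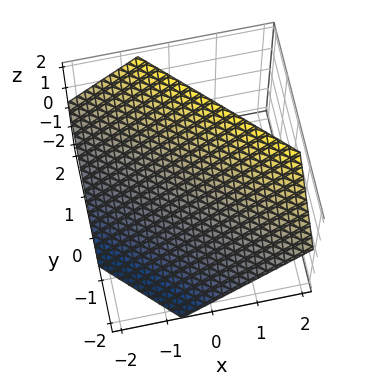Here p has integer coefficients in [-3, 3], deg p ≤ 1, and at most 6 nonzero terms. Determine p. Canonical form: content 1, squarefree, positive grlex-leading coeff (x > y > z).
1. deg p = 1. Every cross-section is a straight line — this is a plane.
2. Solving for integer coefficients yields p as stated.

3*x + 3*y - 3*z + 2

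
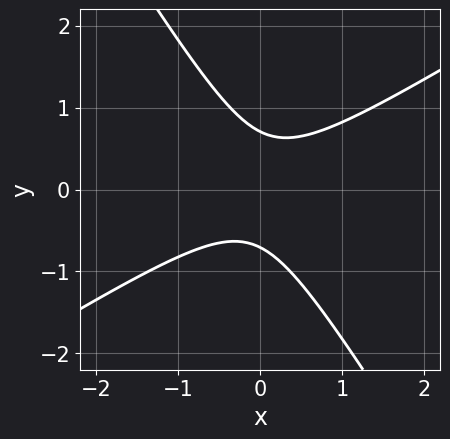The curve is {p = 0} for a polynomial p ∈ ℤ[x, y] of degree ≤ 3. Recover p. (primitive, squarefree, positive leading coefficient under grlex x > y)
First, the degree is 2 — no degree-1 curve has this shape.
Then, observable constraints: it misses every integer gridline on the x-axis.
Finally, these observations pin down the coefficients.

2*x^2 - 2*x*y - 2*y^2 + 1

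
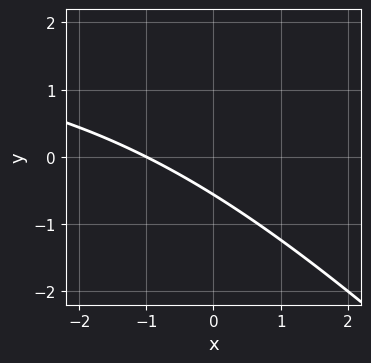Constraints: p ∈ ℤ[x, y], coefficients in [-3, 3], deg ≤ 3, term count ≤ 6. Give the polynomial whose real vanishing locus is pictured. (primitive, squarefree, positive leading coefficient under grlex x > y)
x*y + y^2 - 2*x - 3*y - 2

1. deg p = 2. No degree-1 curve has this shape.
2. From the axis intercepts and sections: it crosses the x-axis at the gridline x = -1.
3. Fitting integer coefficients to these (and the overall shape) gives p.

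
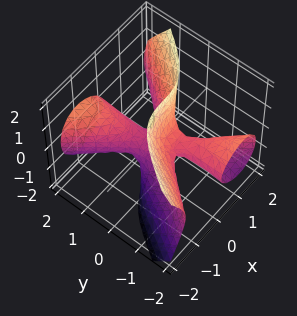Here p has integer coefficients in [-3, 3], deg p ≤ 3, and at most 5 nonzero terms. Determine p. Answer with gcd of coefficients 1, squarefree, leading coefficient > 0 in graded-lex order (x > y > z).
(a) deg p = 3. No degree-2 surface has this shape.
(b) From the axis intercepts and sections: the visible y-axis segment lies entirely on the surface; it crosses the x-axis at the gridline x = 0; it crosses the z-axis at the gridline z = 0.
(c) The integer polynomial consistent with all of this is the stated p.

3*x^3 - 2*x*y^2 - 3*y*z^2 - x*y - z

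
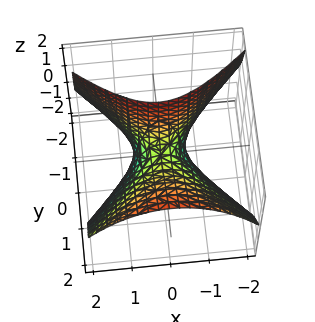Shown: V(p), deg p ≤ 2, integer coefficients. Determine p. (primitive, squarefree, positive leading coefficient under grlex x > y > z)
3*x^2 - 3*y^2 + 3*y*z + 2*z

deg p = 2. A generic line meets the surface in up to 2 points.
Observable constraints: it crosses the y-axis at the gridline y = 0; one x-axis crossing is at x = 0; it meets the z-axis at z = 0 (among the integer gridlines).
Putting this together gives p.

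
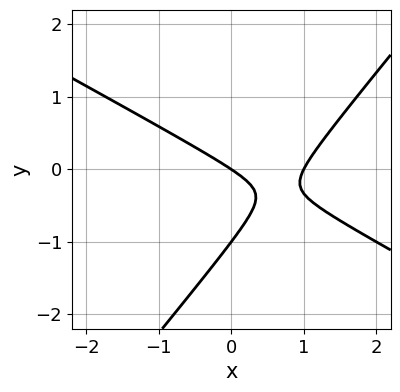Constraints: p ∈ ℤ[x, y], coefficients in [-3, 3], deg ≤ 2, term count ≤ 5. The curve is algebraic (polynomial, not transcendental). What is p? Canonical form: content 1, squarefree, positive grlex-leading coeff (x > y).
2*x^2 + 2*x*y - 3*y^2 - 2*x - 3*y

First, deg p = 2. No degree-1 curve has this shape.
Then, checking where it meets the axes: among the integer gridlines, it crosses the x-axis at x ∈ {0, 1}; among the integer gridlines, it crosses the y-axis at y ∈ {-1, 0}.
Finally, assembling these constraints gives the stated polynomial.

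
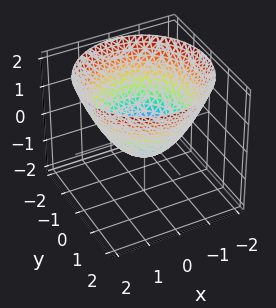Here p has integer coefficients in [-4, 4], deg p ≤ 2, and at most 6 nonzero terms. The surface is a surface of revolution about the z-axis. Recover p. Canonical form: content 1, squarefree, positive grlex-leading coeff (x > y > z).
First, deg p = 2.
Then, symmetry: the surface is invariant under rotation about z: p = q(x² + y², z).
Next, checking where it meets the axes: among the integer gridlines, it crosses the x-axis at x ∈ {-1, 1}; the y-axis gridline crossings are at y ∈ {-1, 1}; a circular section at z = 0 has radius exactly 1.
Finally, together with the visible shape, these determine p as stated.

2*x^2 + 2*y^2 - 3*z - 2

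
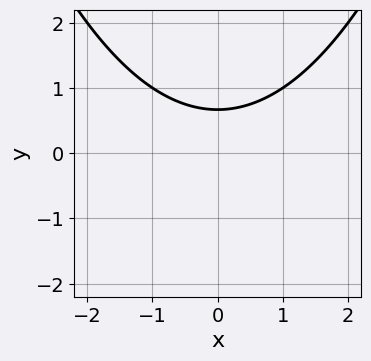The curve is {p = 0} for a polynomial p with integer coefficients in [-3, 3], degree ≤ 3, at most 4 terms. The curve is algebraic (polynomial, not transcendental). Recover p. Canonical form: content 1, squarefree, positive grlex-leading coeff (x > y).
x^2 - 3*y + 2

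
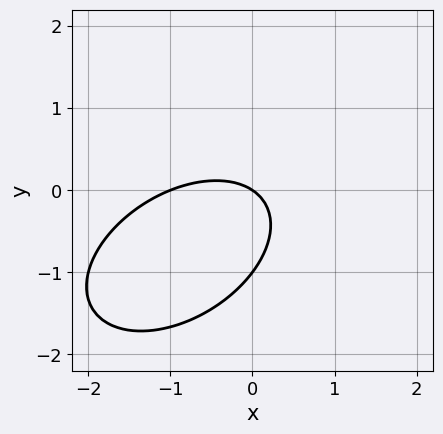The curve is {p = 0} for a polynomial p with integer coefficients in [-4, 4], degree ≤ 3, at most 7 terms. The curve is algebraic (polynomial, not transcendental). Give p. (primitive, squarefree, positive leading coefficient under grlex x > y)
deg p = 2.
Observable constraints: among the integer gridlines, it crosses the x-axis at x ∈ {-1, 0}; among the integer gridlines, it crosses the y-axis at y ∈ {-1, 0}.
The integer polynomial consistent with all of this is the stated p.

2*x^2 - 2*x*y + 3*y^2 + 2*x + 3*y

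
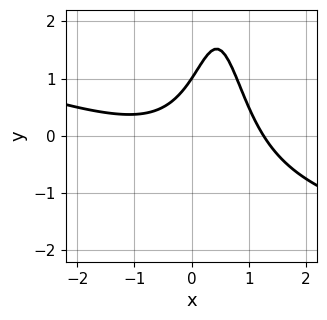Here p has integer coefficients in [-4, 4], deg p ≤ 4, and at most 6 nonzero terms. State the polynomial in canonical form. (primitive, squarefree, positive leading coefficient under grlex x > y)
1. The degree is 3 — the shape is more complex than any degree-2 curve.
2. Observable constraints: one y-axis crossing is at y = 1.
3. Putting this together gives p.

x^3 + 3*x^2*y - 3*x*y + 2*y - 2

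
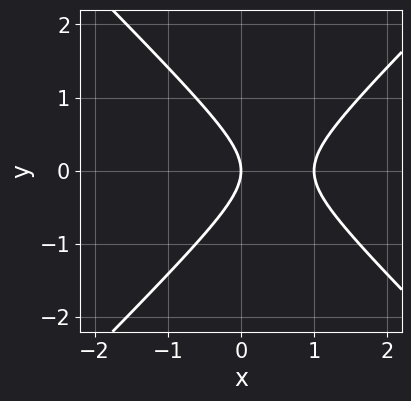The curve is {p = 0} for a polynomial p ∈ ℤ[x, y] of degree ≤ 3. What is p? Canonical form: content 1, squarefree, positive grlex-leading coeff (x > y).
1. Degree: no degree-1 curve has this shape, so deg p = 2.
2. Symmetries: it's symmetric under y → −y, forcing even powers of y.
3. Observable constraints: it crosses the y-axis at the gridline y = 0; among the integer gridlines, it crosses the x-axis at x ∈ {0, 1}.
4. Fitting integer coefficients to these (and the overall shape) gives p.

x^2 - y^2 - x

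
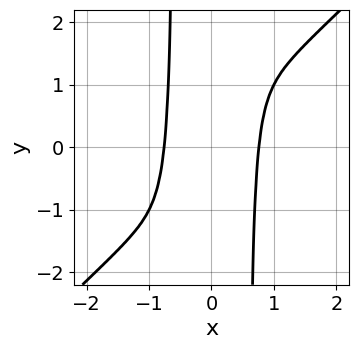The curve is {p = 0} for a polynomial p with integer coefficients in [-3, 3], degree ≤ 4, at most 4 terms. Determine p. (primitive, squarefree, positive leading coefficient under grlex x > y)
deg p = 4.
Checking where it meets the axes: it misses every integer gridline on the y-axis.
Solving for integer coefficients yields p as stated.

3*x^4 - 3*x^3*y + x*y - 1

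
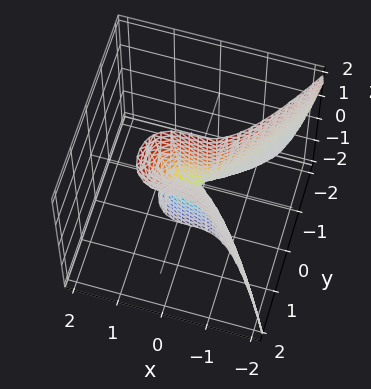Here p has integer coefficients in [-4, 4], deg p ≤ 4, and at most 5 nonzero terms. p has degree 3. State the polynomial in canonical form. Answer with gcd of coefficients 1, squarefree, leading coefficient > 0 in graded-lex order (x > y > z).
First, deg p = 3. A generic line meets the surface in up to 3 points.
Next, checking where it meets the axes: one y-axis crossing is at y = 0; the visible z-axis segment lies entirely on the surface.
Finally, together with the visible shape, these determine p as stated.

2*x^3 + 3*y^2 - 2*y*z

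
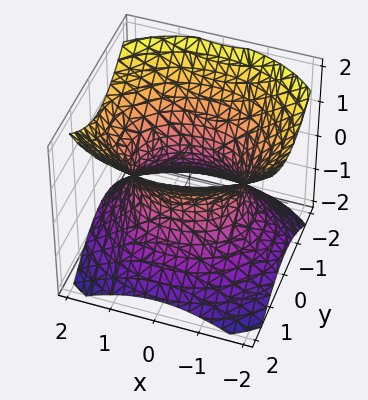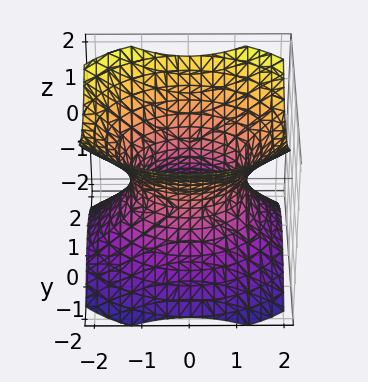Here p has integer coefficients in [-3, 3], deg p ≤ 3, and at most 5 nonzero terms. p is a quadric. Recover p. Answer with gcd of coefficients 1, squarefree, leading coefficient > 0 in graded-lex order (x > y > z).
2*x^2 + 3*y^2 - 3*z^2 - 3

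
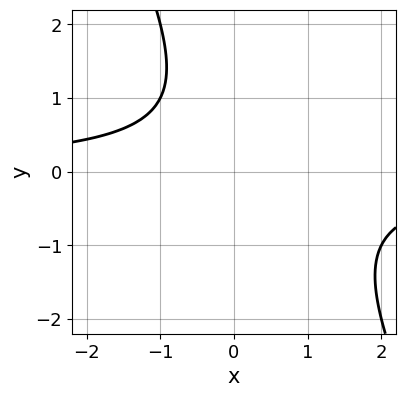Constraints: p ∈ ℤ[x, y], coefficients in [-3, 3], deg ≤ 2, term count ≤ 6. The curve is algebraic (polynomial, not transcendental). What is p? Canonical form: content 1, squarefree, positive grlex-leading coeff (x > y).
2*x*y + y^2 - y + 2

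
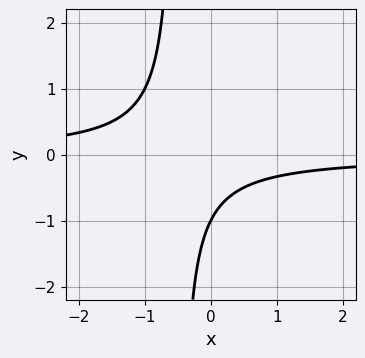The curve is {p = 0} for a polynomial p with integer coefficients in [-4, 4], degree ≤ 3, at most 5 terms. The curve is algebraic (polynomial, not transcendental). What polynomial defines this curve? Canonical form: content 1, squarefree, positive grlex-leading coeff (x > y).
The degree is 2 — a generic line meets the curve in up to 2 points.
Observable constraints: it crosses the y-axis at the gridline y = -1; the curve avoids every integer x-axis point in the box.
These observations pin down the coefficients.

2*x*y + y + 1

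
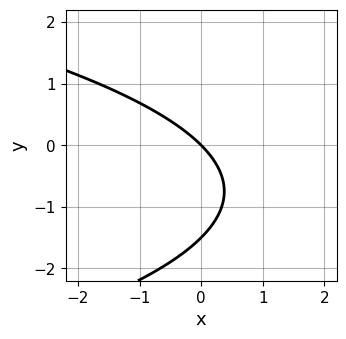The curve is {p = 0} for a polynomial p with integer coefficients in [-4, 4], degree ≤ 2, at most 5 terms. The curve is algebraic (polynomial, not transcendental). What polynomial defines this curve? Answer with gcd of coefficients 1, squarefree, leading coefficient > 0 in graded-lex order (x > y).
Degree: a generic line meets the curve in up to 2 points, so deg p = 2.
Observable constraints: one y-axis crossing is at y = 0; it meets the x-axis at x = 0 (among the integer gridlines).
Putting this together gives p.

2*y^2 + 3*x + 3*y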